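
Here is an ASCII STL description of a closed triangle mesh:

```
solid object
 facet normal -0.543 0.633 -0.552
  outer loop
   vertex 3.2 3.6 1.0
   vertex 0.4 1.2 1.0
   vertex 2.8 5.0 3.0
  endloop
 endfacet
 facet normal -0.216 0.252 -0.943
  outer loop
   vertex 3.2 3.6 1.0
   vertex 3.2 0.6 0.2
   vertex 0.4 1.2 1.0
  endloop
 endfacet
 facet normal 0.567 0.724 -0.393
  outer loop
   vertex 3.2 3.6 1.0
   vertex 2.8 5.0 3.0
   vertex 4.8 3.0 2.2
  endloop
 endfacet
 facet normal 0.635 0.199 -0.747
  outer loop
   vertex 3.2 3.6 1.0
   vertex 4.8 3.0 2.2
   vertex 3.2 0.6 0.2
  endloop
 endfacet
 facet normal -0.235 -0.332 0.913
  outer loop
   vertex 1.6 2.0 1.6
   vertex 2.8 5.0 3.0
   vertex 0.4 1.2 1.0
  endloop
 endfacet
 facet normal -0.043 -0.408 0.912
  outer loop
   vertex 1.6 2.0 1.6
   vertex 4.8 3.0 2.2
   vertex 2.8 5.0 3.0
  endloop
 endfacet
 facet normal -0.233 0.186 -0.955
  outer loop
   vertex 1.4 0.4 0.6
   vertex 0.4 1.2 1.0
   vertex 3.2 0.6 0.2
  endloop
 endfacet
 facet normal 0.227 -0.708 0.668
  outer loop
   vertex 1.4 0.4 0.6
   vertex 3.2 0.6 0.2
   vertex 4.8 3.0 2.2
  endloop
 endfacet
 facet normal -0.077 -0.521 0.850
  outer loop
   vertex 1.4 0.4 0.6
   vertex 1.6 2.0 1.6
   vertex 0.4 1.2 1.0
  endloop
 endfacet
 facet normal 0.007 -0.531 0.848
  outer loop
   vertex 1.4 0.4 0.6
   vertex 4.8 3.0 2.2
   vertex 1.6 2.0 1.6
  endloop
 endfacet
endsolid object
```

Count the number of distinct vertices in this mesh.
7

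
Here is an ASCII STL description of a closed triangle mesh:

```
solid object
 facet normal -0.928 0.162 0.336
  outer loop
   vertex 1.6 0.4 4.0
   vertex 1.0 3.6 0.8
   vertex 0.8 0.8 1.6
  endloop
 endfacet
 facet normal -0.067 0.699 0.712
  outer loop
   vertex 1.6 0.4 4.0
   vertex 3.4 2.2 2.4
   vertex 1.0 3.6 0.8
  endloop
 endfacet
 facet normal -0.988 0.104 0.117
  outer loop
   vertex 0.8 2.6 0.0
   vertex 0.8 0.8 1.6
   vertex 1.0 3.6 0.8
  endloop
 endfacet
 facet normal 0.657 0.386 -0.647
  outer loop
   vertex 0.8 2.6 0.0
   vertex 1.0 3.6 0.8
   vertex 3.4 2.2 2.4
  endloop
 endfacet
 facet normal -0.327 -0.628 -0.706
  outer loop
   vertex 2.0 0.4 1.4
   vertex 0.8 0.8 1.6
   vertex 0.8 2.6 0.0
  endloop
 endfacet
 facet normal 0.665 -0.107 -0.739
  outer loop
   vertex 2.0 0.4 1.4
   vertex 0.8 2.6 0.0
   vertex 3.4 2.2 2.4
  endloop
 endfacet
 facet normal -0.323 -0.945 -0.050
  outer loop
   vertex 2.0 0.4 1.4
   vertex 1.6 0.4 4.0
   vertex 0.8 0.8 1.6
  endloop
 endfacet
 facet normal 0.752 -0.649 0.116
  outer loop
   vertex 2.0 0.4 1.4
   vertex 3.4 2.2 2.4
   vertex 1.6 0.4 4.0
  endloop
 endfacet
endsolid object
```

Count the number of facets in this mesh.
8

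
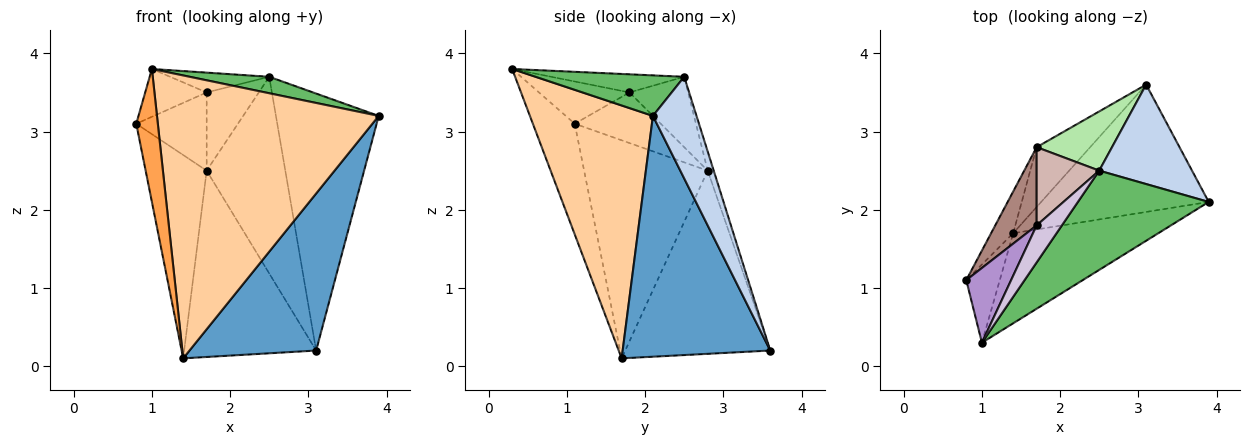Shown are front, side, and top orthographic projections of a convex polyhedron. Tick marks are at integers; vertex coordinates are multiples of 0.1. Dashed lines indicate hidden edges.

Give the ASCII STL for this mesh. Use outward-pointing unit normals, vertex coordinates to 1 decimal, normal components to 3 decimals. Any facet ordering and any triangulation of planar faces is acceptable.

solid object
 facet normal 0.671 -0.576 -0.467
  outer loop
   vertex 1.4 1.7 0.1
   vertex 3.1 3.6 0.2
   vertex 3.9 2.1 3.2
  endloop
 endfacet
 facet normal 0.368 0.867 0.336
  outer loop
   vertex 2.5 2.5 3.7
   vertex 3.9 2.1 3.2
   vertex 3.1 3.6 0.2
  endloop
 endfacet
 facet normal -0.858 -0.442 -0.260
  outer loop
   vertex 1.0 0.3 3.8
   vertex 0.8 1.1 3.1
   vertex 1.4 1.7 0.1
  endloop
 endfacet
 facet normal 0.467 -0.842 -0.268
  outer loop
   vertex 1.0 0.3 3.8
   vertex 1.4 1.7 0.1
   vertex 3.9 2.1 3.2
  endloop
 endfacet
 facet normal 0.292 -0.156 0.943
  outer loop
   vertex 1.0 0.3 3.8
   vertex 3.9 2.1 3.2
   vertex 2.5 2.5 3.7
  endloop
 endfacet
 facet normal -0.073 0.955 0.288
  outer loop
   vertex 1.7 2.8 2.5
   vertex 2.5 2.5 3.7
   vertex 3.1 3.6 0.2
  endloop
 endfacet
 facet normal -0.893 0.441 -0.090
  outer loop
   vertex 1.7 2.8 2.5
   vertex 1.4 1.7 0.1
   vertex 0.8 1.1 3.1
  endloop
 endfacet
 facet normal -0.723 0.658 -0.211
  outer loop
   vertex 1.7 2.8 2.5
   vertex 3.1 3.6 0.2
   vertex 1.4 1.7 0.1
  endloop
 endfacet
 facet normal -0.622 0.422 0.660
  outer loop
   vertex 1.7 1.8 3.5
   vertex 0.8 1.1 3.1
   vertex 1.0 0.3 3.8
  endloop
 endfacet
 facet normal -0.535 0.399 0.745
  outer loop
   vertex 1.7 1.8 3.5
   vertex 1.0 0.3 3.8
   vertex 2.5 2.5 3.7
  endloop
 endfacet
 facet normal -0.654 0.535 0.535
  outer loop
   vertex 1.7 1.8 3.5
   vertex 1.7 2.8 2.5
   vertex 0.8 1.1 3.1
  endloop
 endfacet
 facet normal -0.623 0.553 0.553
  outer loop
   vertex 1.7 1.8 3.5
   vertex 2.5 2.5 3.7
   vertex 1.7 2.8 2.5
  endloop
 endfacet
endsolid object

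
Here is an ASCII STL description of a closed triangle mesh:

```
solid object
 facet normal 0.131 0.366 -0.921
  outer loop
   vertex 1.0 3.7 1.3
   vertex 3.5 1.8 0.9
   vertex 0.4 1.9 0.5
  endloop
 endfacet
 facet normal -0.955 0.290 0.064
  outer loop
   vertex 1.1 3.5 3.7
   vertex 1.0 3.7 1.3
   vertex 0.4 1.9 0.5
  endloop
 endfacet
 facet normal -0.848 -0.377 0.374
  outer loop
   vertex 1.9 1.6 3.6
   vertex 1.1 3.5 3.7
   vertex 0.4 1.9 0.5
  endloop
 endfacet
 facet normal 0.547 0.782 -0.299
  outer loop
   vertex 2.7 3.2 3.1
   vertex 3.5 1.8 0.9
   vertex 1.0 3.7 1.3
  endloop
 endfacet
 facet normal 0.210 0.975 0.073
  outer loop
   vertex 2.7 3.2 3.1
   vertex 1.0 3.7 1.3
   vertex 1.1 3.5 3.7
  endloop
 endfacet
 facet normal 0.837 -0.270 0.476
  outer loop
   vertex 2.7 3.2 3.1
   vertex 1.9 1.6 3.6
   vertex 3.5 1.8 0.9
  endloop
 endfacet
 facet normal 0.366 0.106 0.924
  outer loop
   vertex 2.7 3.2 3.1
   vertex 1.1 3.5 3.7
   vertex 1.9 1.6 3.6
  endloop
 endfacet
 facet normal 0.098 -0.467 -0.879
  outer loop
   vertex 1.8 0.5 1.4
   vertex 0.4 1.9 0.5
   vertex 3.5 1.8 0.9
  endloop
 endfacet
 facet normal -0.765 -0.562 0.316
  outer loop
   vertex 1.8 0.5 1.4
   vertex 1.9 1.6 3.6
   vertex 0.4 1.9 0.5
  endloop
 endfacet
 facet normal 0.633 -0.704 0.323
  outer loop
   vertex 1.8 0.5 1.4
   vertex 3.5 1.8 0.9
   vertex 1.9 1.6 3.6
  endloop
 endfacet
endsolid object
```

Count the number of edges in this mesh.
15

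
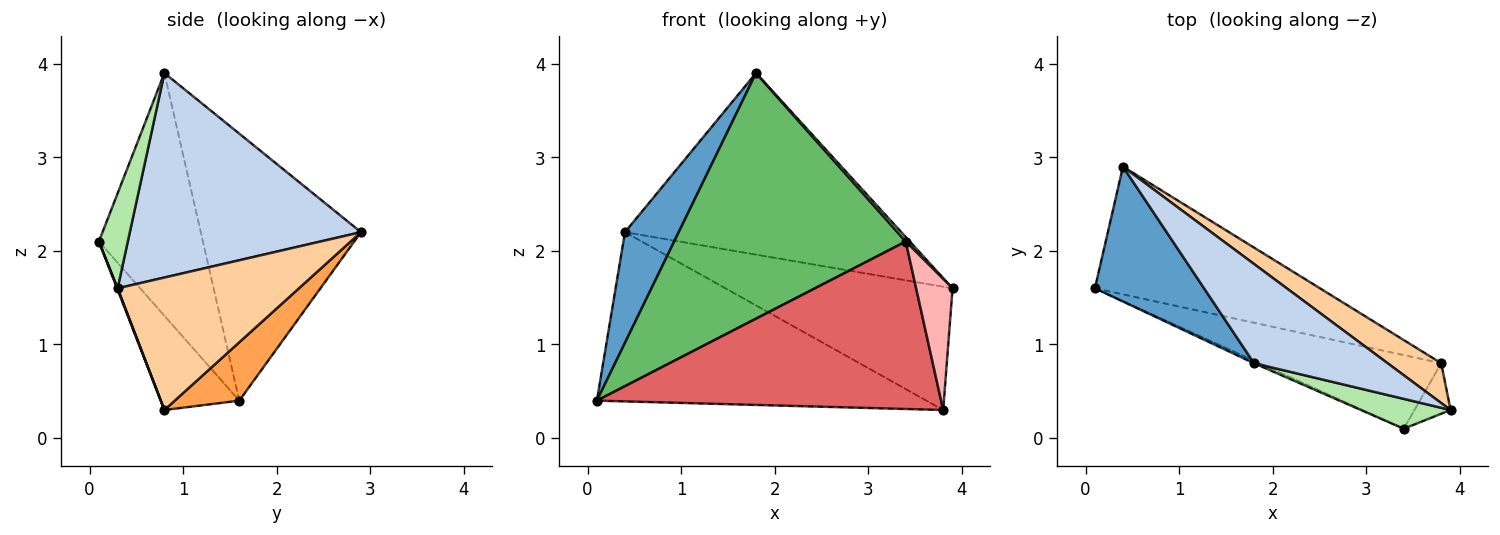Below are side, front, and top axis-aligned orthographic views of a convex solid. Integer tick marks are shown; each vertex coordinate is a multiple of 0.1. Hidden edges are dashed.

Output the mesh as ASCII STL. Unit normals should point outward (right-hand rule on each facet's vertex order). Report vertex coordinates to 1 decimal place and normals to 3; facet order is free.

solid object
 facet normal -0.884 -0.297 0.362
  outer loop
   vertex 1.8 0.8 3.9
   vertex 0.4 2.9 2.2
   vertex 0.1 1.6 0.4
  endloop
 endfacet
 facet normal 0.592 0.707 0.387
  outer loop
   vertex 1.8 0.8 3.9
   vertex 3.9 0.3 1.6
   vertex 0.4 2.9 2.2
  endloop
 endfacet
 facet normal 0.154 0.789 -0.595
  outer loop
   vertex 3.8 0.8 0.3
   vertex 0.1 1.6 0.4
   vertex 0.4 2.9 2.2
  endloop
 endfacet
 facet normal 0.605 0.758 0.245
  outer loop
   vertex 3.8 0.8 0.3
   vertex 0.4 2.9 2.2
   vertex 3.9 0.3 1.6
  endloop
 endfacet
 facet normal -0.410 -0.912 -0.009
  outer loop
   vertex 3.4 0.1 2.1
   vertex 1.8 0.8 3.9
   vertex 0.1 1.6 0.4
  endloop
 endfacet
 facet normal 0.724 -0.102 0.683
  outer loop
   vertex 3.4 0.1 2.1
   vertex 3.9 0.3 1.6
   vertex 1.8 0.8 3.9
  endloop
 endfacet
 facet normal -0.204 -0.896 -0.394
  outer loop
   vertex 3.4 0.1 2.1
   vertex 0.1 1.6 0.4
   vertex 3.8 0.8 0.3
  endloop
 endfacet
 facet normal 0.013 -0.933 -0.360
  outer loop
   vertex 3.4 0.1 2.1
   vertex 3.8 0.8 0.3
   vertex 3.9 0.3 1.6
  endloop
 endfacet
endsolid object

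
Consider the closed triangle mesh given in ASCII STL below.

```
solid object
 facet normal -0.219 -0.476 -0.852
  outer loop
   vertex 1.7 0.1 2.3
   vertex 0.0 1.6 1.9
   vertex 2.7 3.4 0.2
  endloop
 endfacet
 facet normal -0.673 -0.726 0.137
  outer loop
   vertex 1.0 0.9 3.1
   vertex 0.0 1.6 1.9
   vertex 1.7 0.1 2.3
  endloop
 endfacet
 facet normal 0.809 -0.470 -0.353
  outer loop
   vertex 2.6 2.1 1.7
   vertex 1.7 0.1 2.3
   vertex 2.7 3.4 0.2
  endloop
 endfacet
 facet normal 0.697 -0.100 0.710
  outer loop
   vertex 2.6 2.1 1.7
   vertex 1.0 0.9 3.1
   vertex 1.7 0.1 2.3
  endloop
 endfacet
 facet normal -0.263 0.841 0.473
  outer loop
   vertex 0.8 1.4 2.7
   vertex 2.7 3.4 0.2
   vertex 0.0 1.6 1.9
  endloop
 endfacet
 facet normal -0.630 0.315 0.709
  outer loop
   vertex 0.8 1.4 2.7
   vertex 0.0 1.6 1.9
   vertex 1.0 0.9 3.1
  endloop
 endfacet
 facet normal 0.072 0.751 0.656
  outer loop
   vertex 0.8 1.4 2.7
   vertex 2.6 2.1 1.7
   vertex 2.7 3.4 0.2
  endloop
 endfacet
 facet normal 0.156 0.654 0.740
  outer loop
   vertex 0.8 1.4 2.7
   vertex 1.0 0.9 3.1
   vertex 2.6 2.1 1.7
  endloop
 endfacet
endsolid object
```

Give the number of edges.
12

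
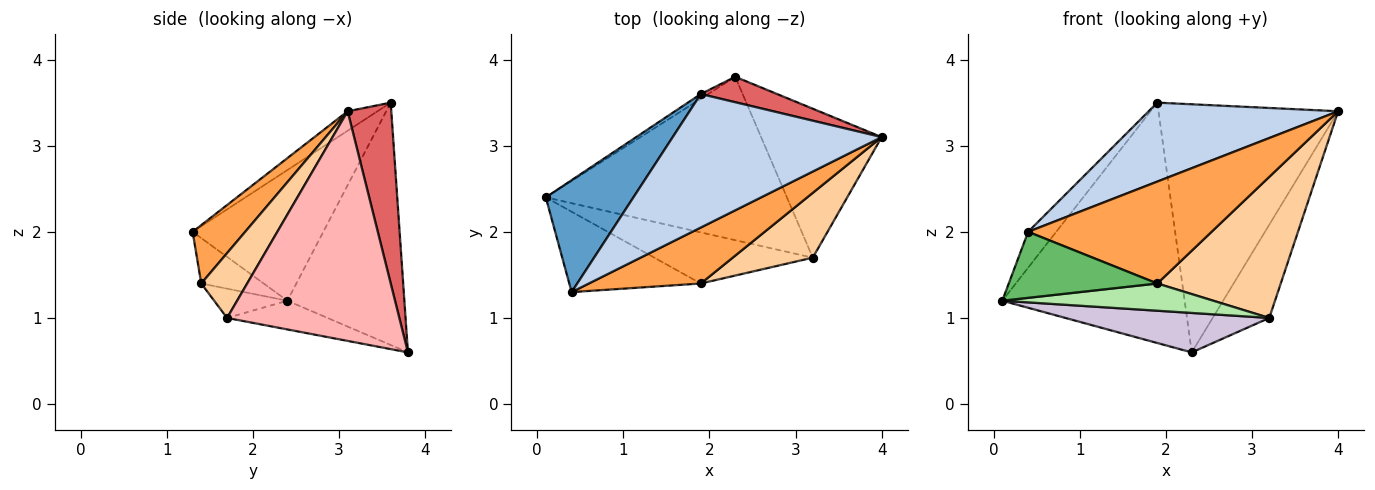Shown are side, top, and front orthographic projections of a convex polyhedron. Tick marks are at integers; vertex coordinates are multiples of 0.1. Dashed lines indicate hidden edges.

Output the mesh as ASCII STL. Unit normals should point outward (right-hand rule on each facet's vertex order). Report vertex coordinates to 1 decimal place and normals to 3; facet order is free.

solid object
 facet normal -0.818 0.176 0.548
  outer loop
   vertex 1.9 3.6 3.5
   vertex 0.1 2.4 1.2
   vertex 0.4 1.3 2.0
  endloop
 endfacet
 facet normal -0.080 -0.507 0.858
  outer loop
   vertex 1.9 3.6 3.5
   vertex 0.4 1.3 2.0
   vertex 4.0 3.1 3.4
  endloop
 endfacet
 facet normal 0.243 -0.850 0.467
  outer loop
   vertex 1.9 1.4 1.4
   vertex 4.0 3.1 3.4
   vertex 0.4 1.3 2.0
  endloop
 endfacet
 facet normal 0.320 -0.861 0.395
  outer loop
   vertex 1.9 1.4 1.4
   vertex 3.2 1.7 1.0
   vertex 4.0 3.1 3.4
  endloop
 endfacet
 facet normal -0.258 -0.613 -0.747
  outer loop
   vertex 1.9 1.4 1.4
   vertex 0.4 1.3 2.0
   vertex 0.1 2.4 1.2
  endloop
 endfacet
 facet normal -0.161 -0.464 -0.871
  outer loop
   vertex 1.9 1.4 1.4
   vertex 0.1 2.4 1.2
   vertex 3.2 1.7 1.0
  endloop
 endfacet
 facet normal 0.235 0.967 0.099
  outer loop
   vertex 2.3 3.8 0.6
   vertex 1.9 3.6 3.5
   vertex 4.0 3.1 3.4
  endloop
 endfacet
 facet normal 0.850 0.279 -0.446
  outer loop
   vertex 2.3 3.8 0.6
   vertex 4.0 3.1 3.4
   vertex 3.2 1.7 1.0
  endloop
 endfacet
 facet normal -0.540 0.842 -0.016
  outer loop
   vertex 2.3 3.8 0.6
   vertex 0.1 2.4 1.2
   vertex 1.9 3.6 3.5
  endloop
 endfacet
 facet normal -0.115 -0.233 -0.966
  outer loop
   vertex 2.3 3.8 0.6
   vertex 3.2 1.7 1.0
   vertex 0.1 2.4 1.2
  endloop
 endfacet
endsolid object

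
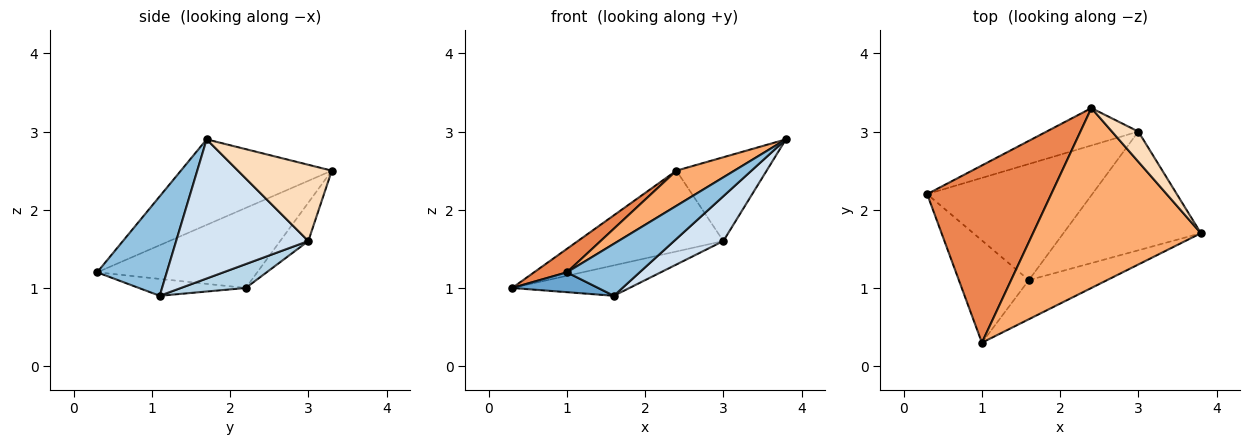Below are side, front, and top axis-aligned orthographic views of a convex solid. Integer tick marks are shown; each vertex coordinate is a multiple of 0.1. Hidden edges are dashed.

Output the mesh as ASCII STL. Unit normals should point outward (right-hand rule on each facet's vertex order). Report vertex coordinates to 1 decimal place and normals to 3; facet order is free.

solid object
 facet normal -0.230 -0.185 -0.955
  outer loop
   vertex 1.6 1.1 0.9
   vertex 1.0 0.3 1.2
   vertex 0.3 2.2 1.0
  endloop
 endfacet
 facet normal 0.607 -0.635 -0.478
  outer loop
   vertex 1.6 1.1 0.9
   vertex 3.8 1.7 2.9
   vertex 1.0 0.3 1.2
  endloop
 endfacet
 facet normal 0.139 0.251 -0.958
  outer loop
   vertex 3.0 3.0 1.6
   vertex 1.6 1.1 0.9
   vertex 0.3 2.2 1.0
  endloop
 endfacet
 facet normal 0.688 -0.256 -0.679
  outer loop
   vertex 3.0 3.0 1.6
   vertex 3.8 1.7 2.9
   vertex 1.6 1.1 0.9
  endloop
 endfacet
 facet normal -0.539 -0.111 0.835
  outer loop
   vertex 2.4 3.3 2.5
   vertex 0.3 2.2 1.0
   vertex 1.0 0.3 1.2
  endloop
 endfacet
 facet normal -0.447 -0.172 0.878
  outer loop
   vertex 2.4 3.3 2.5
   vertex 1.0 0.3 1.2
   vertex 3.8 1.7 2.9
  endloop
 endfacet
 facet normal -0.173 0.894 -0.413
  outer loop
   vertex 2.4 3.3 2.5
   vertex 3.0 3.0 1.6
   vertex 0.3 2.2 1.0
  endloop
 endfacet
 facet normal 0.699 0.672 0.242
  outer loop
   vertex 2.4 3.3 2.5
   vertex 3.8 1.7 2.9
   vertex 3.0 3.0 1.6
  endloop
 endfacet
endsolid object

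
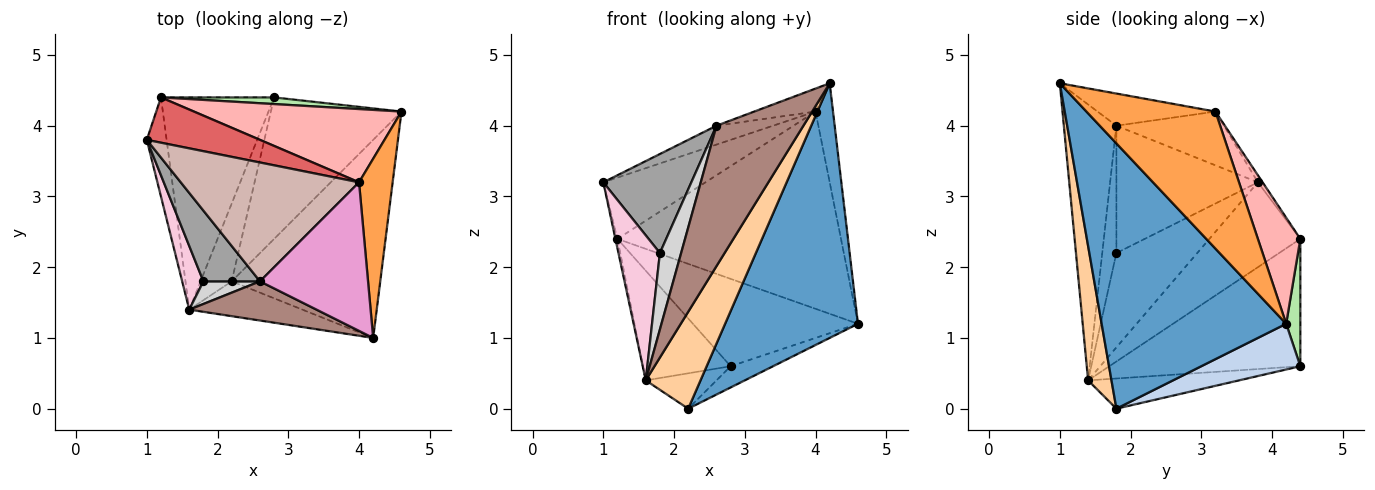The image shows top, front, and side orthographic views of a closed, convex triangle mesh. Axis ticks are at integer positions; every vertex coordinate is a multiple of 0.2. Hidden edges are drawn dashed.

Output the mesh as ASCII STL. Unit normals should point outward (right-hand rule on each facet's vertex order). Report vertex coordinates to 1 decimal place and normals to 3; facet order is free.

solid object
 facet normal 0.739 -0.532 -0.414
  outer loop
   vertex 2.2 1.8 0.0
   vertex 4.6 4.2 1.2
   vertex 4.2 1.0 4.6
  endloop
 endfacet
 facet normal 0.327 0.140 -0.935
  outer loop
   vertex 2.8 4.4 0.6
   vertex 4.6 4.2 1.2
   vertex 2.2 1.8 0.0
  endloop
 endfacet
 facet normal 0.963 0.130 0.236
  outer loop
   vertex 4.0 3.2 4.2
   vertex 4.2 1.0 4.6
   vertex 4.6 4.2 1.2
  endloop
 endfacet
 facet normal 0.373 -0.873 -0.314
  outer loop
   vertex 1.6 1.4 0.4
   vertex 2.2 1.8 0.0
   vertex 4.2 1.0 4.6
  endloop
 endfacet
 facet normal -0.662 0.310 -0.682
  outer loop
   vertex 1.6 1.4 0.4
   vertex 2.8 4.4 0.6
   vertex 2.2 1.8 0.0
  endloop
 endfacet
 facet normal 0.085 0.993 0.076
  outer loop
   vertex 1.2 4.4 2.4
   vertex 4.6 4.2 1.2
   vertex 2.8 4.4 0.6
  endloop
 endfacet
 facet normal -0.037 0.804 0.594
  outer loop
   vertex 1.2 4.4 2.4
   vertex 1.0 3.8 3.2
   vertex 4.0 3.2 4.2
  endloop
 endfacet
 facet normal 0.175 0.923 0.343
  outer loop
   vertex 1.2 4.4 2.4
   vertex 4.0 3.2 4.2
   vertex 4.6 4.2 1.2
  endloop
 endfacet
 facet normal -0.974 0.022 -0.227
  outer loop
   vertex 1.2 4.4 2.4
   vertex 1.6 1.4 0.4
   vertex 1.0 3.8 3.2
  endloop
 endfacet
 facet normal -0.707 0.325 -0.628
  outer loop
   vertex 1.2 4.4 2.4
   vertex 2.8 4.4 0.6
   vertex 1.6 1.4 0.4
  endloop
 endfacet
 facet normal -0.503 -0.832 0.232
  outer loop
   vertex 2.6 1.8 4.0
   vertex 1.6 1.4 0.4
   vertex 4.2 1.0 4.6
  endloop
 endfacet
 facet normal -0.285 0.150 0.947
  outer loop
   vertex 2.6 1.8 4.0
   vertex 4.0 3.2 4.2
   vertex 1.0 3.8 3.2
  endloop
 endfacet
 facet normal -0.282 0.147 0.948
  outer loop
   vertex 2.6 1.8 4.0
   vertex 4.2 1.0 4.6
   vertex 4.0 3.2 4.2
  endloop
 endfacet
 facet normal -0.873 -0.447 0.196
  outer loop
   vertex 1.8 1.8 2.2
   vertex 1.0 3.8 3.2
   vertex 1.6 1.4 0.4
  endloop
 endfacet
 facet normal -0.794 -0.494 0.353
  outer loop
   vertex 1.8 1.8 2.2
   vertex 2.6 1.8 4.0
   vertex 1.0 3.8 3.2
  endloop
 endfacet
 facet normal -0.539 -0.808 0.239
  outer loop
   vertex 1.8 1.8 2.2
   vertex 1.6 1.4 0.4
   vertex 2.6 1.8 4.0
  endloop
 endfacet
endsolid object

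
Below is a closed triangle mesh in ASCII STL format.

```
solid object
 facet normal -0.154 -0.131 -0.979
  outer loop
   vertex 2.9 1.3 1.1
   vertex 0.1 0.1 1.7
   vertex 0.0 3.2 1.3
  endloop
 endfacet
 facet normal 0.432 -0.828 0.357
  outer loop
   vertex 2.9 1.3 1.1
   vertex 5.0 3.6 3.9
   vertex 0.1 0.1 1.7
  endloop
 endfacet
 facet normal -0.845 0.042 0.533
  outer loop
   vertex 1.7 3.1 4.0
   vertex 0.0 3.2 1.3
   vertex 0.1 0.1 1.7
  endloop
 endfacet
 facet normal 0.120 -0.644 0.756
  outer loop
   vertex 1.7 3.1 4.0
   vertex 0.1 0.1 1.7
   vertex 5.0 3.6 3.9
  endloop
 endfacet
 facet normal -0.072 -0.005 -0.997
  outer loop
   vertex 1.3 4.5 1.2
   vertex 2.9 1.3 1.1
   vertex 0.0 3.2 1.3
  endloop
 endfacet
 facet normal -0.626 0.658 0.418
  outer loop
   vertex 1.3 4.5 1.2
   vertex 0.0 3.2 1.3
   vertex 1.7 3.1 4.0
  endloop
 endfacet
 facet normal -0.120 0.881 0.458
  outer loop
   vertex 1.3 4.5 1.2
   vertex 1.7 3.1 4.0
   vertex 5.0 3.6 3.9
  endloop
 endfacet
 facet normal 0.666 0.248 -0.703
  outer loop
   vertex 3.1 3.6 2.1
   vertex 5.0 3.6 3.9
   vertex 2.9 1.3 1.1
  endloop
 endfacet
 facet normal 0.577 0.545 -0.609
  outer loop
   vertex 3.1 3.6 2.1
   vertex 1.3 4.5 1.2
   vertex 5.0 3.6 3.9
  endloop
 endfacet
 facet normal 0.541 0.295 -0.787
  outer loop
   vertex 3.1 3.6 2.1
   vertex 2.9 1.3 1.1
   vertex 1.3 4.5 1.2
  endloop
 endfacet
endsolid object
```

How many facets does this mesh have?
10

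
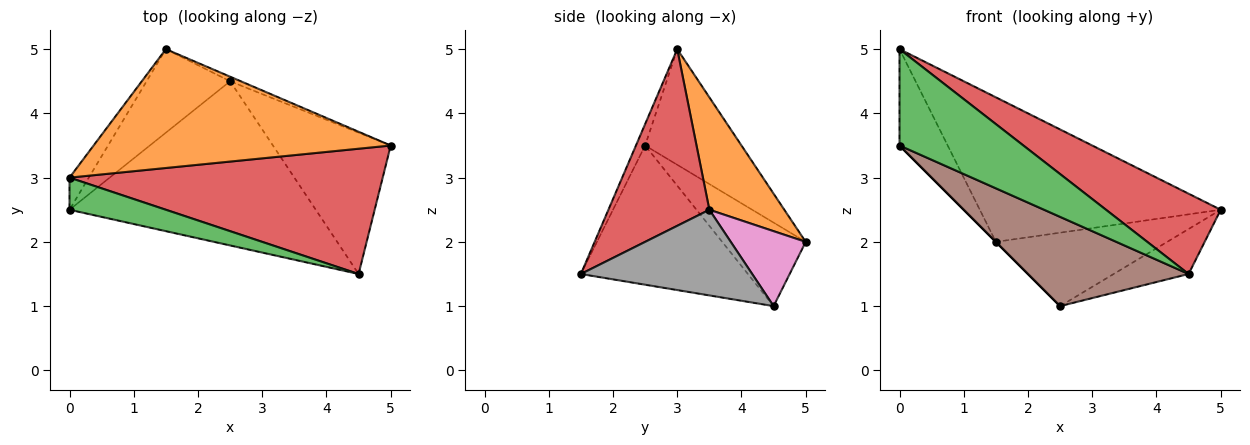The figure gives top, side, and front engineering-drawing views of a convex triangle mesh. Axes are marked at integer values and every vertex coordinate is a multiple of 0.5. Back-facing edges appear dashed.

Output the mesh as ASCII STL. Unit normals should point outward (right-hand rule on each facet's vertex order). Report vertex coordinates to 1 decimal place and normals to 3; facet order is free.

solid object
 facet normal -0.885 0.442 -0.147
  outer loop
   vertex 0.0 3.0 5.0
   vertex 1.5 5.0 2.0
   vertex 0.0 2.5 3.5
  endloop
 endfacet
 facet normal 0.234 0.751 0.618
  outer loop
   vertex 0.0 3.0 5.0
   vertex 5.0 3.5 2.5
   vertex 1.5 5.0 2.0
  endloop
 endfacet
 facet normal -0.070 -0.946 0.315
  outer loop
   vertex 0.0 3.0 5.0
   vertex 0.0 2.5 3.5
   vertex 4.5 1.5 1.5
  endloop
 endfacet
 facet normal 0.429 -0.487 0.760
  outer loop
   vertex 0.0 3.0 5.0
   vertex 4.5 1.5 1.5
   vertex 5.0 3.5 2.5
  endloop
 endfacet
 facet normal -0.707 0.000 -0.707
  outer loop
   vertex 2.5 4.5 1.0
   vertex 0.0 2.5 3.5
   vertex 1.5 5.0 2.0
  endloop
 endfacet
 facet normal -0.445 -0.428 -0.787
  outer loop
   vertex 2.5 4.5 1.0
   vertex 4.5 1.5 1.5
   vertex 0.0 2.5 3.5
  endloop
 endfacet
 facet normal 0.400 0.915 -0.057
  outer loop
   vertex 2.5 4.5 1.0
   vertex 1.5 5.0 2.0
   vertex 5.0 3.5 2.5
  endloop
 endfacet
 facet normal 0.570 0.249 -0.783
  outer loop
   vertex 2.5 4.5 1.0
   vertex 5.0 3.5 2.5
   vertex 4.5 1.5 1.5
  endloop
 endfacet
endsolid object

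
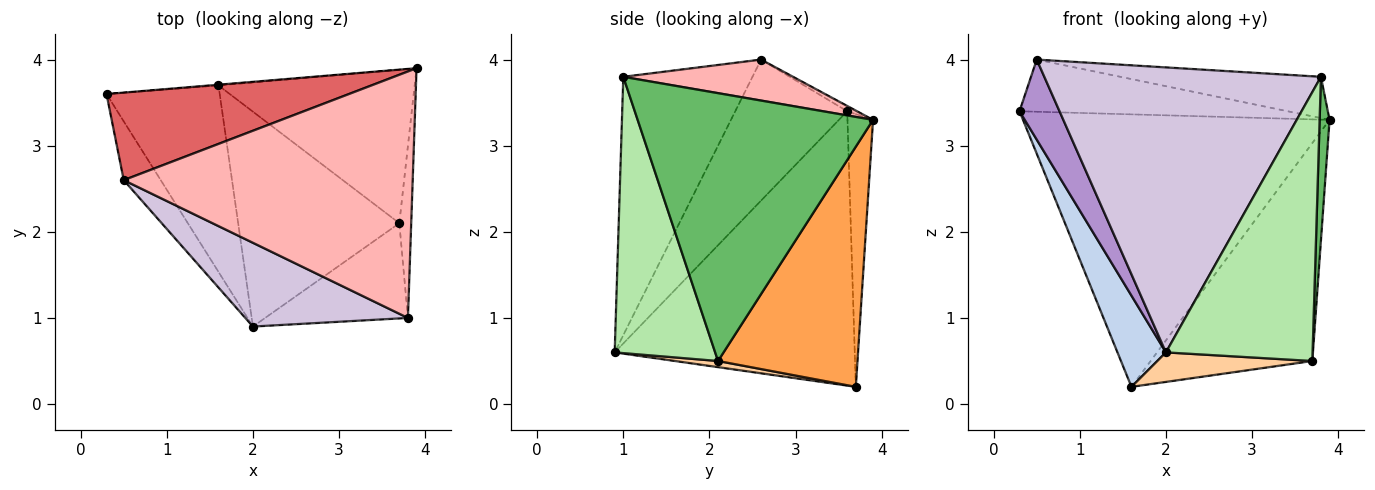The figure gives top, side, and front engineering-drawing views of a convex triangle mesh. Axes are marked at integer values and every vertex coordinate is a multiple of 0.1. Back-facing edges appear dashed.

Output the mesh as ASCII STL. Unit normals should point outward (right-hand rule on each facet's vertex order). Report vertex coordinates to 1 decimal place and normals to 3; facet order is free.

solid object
 facet normal -0.083 0.997 -0.003
  outer loop
   vertex 1.6 3.7 0.2
   vertex 0.3 3.6 3.4
   vertex 3.9 3.9 3.3
  endloop
 endfacet
 facet normal -0.909 -0.183 -0.375
  outer loop
   vertex 1.6 3.7 0.2
   vertex 2.0 0.9 0.6
   vertex 0.3 3.6 3.4
  endloop
 endfacet
 facet normal 0.576 0.668 -0.471
  outer loop
   vertex 3.7 2.1 0.5
   vertex 1.6 3.7 0.2
   vertex 3.9 3.9 3.3
  endloop
 endfacet
 facet normal 0.038 -0.136 -0.990
  outer loop
   vertex 3.7 2.1 0.5
   vertex 2.0 0.9 0.6
   vertex 1.6 3.7 0.2
  endloop
 endfacet
 facet normal 0.998 -0.042 -0.044
  outer loop
   vertex 3.7 2.1 0.5
   vertex 3.9 3.9 3.3
   vertex 3.8 1.0 3.8
  endloop
 endfacet
 facet normal 0.542 -0.792 -0.280
  outer loop
   vertex 3.7 2.1 0.5
   vertex 3.8 1.0 3.8
   vertex 2.0 0.9 0.6
  endloop
 endfacet
 facet normal -0.019 0.512 0.859
  outer loop
   vertex 0.5 2.6 4.0
   vertex 3.9 3.9 3.3
   vertex 0.3 3.6 3.4
  endloop
 endfacet
 facet normal 0.139 0.164 0.977
  outer loop
   vertex 0.5 2.6 4.0
   vertex 3.8 1.0 3.8
   vertex 3.9 3.9 3.3
  endloop
 endfacet
 facet normal -0.914 -0.327 -0.240
  outer loop
   vertex 0.5 2.6 4.0
   vertex 0.3 3.6 3.4
   vertex 2.0 0.9 0.6
  endloop
 endfacet
 facet normal -0.409 -0.876 0.257
  outer loop
   vertex 0.5 2.6 4.0
   vertex 2.0 0.9 0.6
   vertex 3.8 1.0 3.8
  endloop
 endfacet
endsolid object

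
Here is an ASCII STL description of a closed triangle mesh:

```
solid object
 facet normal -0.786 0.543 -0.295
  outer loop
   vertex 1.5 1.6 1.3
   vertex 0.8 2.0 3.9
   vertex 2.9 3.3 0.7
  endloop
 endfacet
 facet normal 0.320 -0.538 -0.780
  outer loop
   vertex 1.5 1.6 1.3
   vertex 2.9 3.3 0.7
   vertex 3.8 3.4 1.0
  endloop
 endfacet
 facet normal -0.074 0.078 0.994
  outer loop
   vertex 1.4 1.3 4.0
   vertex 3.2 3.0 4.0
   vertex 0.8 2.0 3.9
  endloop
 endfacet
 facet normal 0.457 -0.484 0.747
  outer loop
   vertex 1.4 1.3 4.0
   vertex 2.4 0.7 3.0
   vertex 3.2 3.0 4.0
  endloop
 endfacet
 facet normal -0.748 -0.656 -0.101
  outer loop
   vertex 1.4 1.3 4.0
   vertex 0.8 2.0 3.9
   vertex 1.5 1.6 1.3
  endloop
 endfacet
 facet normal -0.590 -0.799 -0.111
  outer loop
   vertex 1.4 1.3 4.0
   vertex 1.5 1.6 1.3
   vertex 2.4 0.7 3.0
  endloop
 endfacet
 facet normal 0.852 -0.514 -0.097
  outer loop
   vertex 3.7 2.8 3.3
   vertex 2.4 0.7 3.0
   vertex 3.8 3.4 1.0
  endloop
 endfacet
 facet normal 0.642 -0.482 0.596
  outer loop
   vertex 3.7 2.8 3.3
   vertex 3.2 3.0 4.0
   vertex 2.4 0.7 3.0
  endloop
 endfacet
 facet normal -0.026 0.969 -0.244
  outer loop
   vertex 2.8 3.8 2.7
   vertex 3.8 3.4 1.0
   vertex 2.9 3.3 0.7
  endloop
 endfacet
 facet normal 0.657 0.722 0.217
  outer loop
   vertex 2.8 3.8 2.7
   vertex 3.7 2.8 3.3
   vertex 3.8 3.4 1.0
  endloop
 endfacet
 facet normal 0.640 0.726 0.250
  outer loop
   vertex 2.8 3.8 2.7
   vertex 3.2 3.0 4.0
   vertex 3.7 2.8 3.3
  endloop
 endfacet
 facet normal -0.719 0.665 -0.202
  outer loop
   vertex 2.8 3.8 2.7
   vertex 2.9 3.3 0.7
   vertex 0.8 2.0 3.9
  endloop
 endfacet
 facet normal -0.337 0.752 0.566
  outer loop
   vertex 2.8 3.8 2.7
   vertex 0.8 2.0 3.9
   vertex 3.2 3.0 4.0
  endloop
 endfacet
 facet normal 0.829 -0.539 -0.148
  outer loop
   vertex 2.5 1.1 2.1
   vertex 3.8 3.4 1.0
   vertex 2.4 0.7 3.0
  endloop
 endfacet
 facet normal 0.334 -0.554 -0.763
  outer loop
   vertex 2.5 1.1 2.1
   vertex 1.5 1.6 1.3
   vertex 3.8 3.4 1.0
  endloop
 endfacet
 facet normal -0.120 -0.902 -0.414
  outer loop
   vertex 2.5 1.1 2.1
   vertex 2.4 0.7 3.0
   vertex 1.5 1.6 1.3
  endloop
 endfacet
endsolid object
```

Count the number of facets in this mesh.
16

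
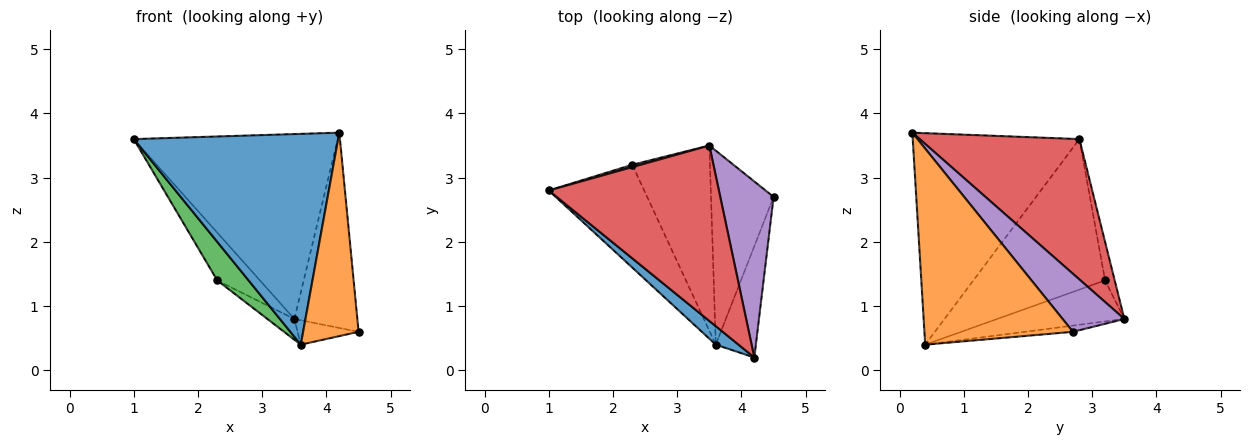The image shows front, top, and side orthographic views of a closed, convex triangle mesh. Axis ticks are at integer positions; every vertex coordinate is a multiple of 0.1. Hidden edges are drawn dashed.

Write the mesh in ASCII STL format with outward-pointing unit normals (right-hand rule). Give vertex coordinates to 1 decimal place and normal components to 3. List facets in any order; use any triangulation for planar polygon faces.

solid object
 facet normal -0.630 -0.773 0.068
  outer loop
   vertex 3.6 0.4 0.4
   vertex 4.2 0.2 3.7
   vertex 1.0 2.8 3.6
  endloop
 endfacet
 facet normal 0.920 -0.344 -0.188
  outer loop
   vertex 3.6 0.4 0.4
   vertex 4.5 2.7 0.6
   vertex 4.2 0.2 3.7
  endloop
 endfacet
 facet normal -0.828 -0.197 -0.525
  outer loop
   vertex 2.3 3.2 1.4
   vertex 3.6 0.4 0.4
   vertex 1.0 2.8 3.6
  endloop
 endfacet
 facet normal 0.494 0.631 0.599
  outer loop
   vertex 3.5 3.5 0.8
   vertex 1.0 2.8 3.6
   vertex 4.2 0.2 3.7
  endloop
 endfacet
 facet normal 0.589 0.600 0.541
  outer loop
   vertex 3.5 3.5 0.8
   vertex 4.2 0.2 3.7
   vertex 4.5 2.7 0.6
  endloop
 endfacet
 facet normal -0.220 0.974 0.047
  outer loop
   vertex 3.5 3.5 0.8
   vertex 2.3 3.2 1.4
   vertex 1.0 2.8 3.6
  endloop
 endfacet
 facet normal -0.098 0.124 -0.987
  outer loop
   vertex 3.5 3.5 0.8
   vertex 4.5 2.7 0.6
   vertex 3.6 0.4 0.4
  endloop
 endfacet
 facet normal -0.465 0.099 -0.880
  outer loop
   vertex 3.5 3.5 0.8
   vertex 3.6 0.4 0.4
   vertex 2.3 3.2 1.4
  endloop
 endfacet
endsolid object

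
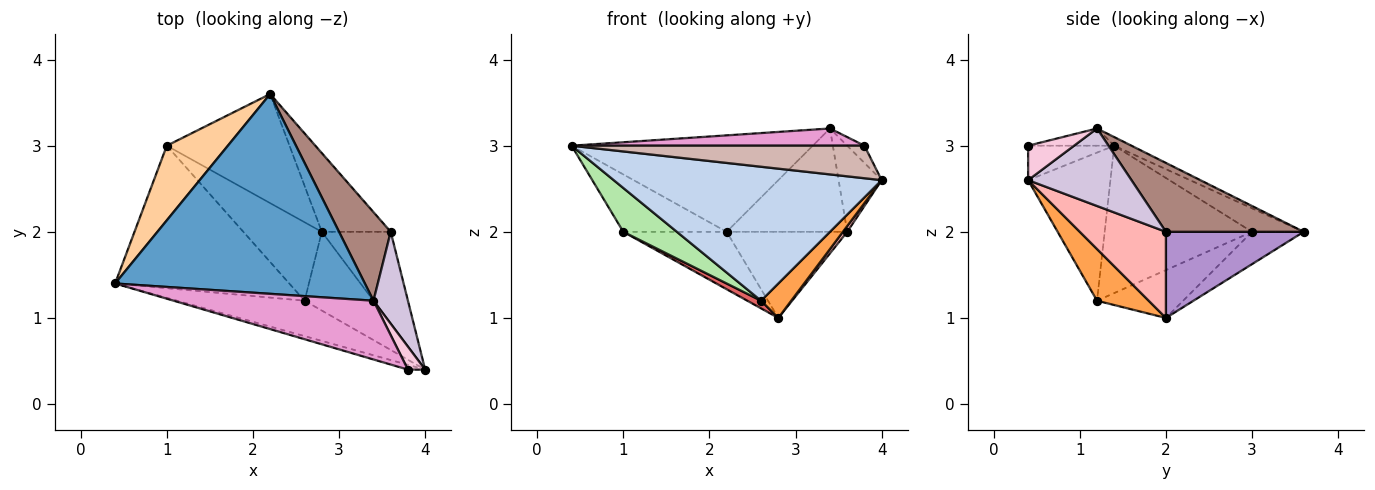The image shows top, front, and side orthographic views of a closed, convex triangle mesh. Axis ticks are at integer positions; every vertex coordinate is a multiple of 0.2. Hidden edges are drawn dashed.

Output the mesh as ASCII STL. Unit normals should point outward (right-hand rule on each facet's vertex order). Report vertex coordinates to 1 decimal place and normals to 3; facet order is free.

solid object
 facet normal -0.031 0.435 0.900
  outer loop
   vertex 3.4 1.2 3.2
   vertex 2.2 3.6 2.0
   vertex 0.4 1.4 3.0
  endloop
 endfacet
 facet normal -0.285 -0.927 -0.245
  outer loop
   vertex 2.6 1.2 1.2
   vertex 4.0 0.4 2.6
   vertex 0.4 1.4 3.0
  endloop
 endfacet
 facet normal 0.566 -0.330 -0.755
  outer loop
   vertex 2.6 1.2 1.2
   vertex 2.8 2.0 1.0
   vertex 4.0 0.4 2.6
  endloop
 endfacet
 facet normal -0.292 0.583 0.758
  outer loop
   vertex 1.0 3.0 2.0
   vertex 0.4 1.4 3.0
   vertex 2.2 3.6 2.0
  endloop
 endfacet
 facet normal -0.227 0.454 -0.862
  outer loop
   vertex 1.0 3.0 2.0
   vertex 2.2 3.6 2.0
   vertex 2.8 2.0 1.0
  endloop
 endfacet
 facet normal -0.629 -0.229 -0.743
  outer loop
   vertex 1.0 3.0 2.0
   vertex 2.6 1.2 1.2
   vertex 0.4 1.4 3.0
  endloop
 endfacet
 facet normal -0.519 -0.083 -0.851
  outer loop
   vertex 1.0 3.0 2.0
   vertex 2.8 2.0 1.0
   vertex 2.6 1.2 1.2
  endloop
 endfacet
 facet normal 0.780 -0.039 -0.624
  outer loop
   vertex 3.6 2.0 2.0
   vertex 4.0 0.4 2.6
   vertex 2.8 2.0 1.0
  endloop
 endfacet
 facet normal 0.645 0.564 -0.516
  outer loop
   vertex 3.6 2.0 2.0
   vertex 2.8 2.0 1.0
   vertex 2.2 3.6 2.0
  endloop
 endfacet
 facet normal 0.854 0.356 0.380
  outer loop
   vertex 3.6 2.0 2.0
   vertex 3.4 1.2 3.2
   vertex 4.0 0.4 2.6
  endloop
 endfacet
 facet normal 0.655 0.573 0.492
  outer loop
   vertex 3.6 2.0 2.0
   vertex 2.2 3.6 2.0
   vertex 3.4 1.2 3.2
  endloop
 endfacet
 facet normal -0.279 -0.950 -0.140
  outer loop
   vertex 3.8 0.4 3.0
   vertex 0.4 1.4 3.0
   vertex 4.0 0.4 2.6
  endloop
 endfacet
 facet normal -0.082 -0.280 0.956
  outer loop
   vertex 3.8 0.4 3.0
   vertex 3.4 1.2 3.2
   vertex 0.4 1.4 3.0
  endloop
 endfacet
 facet normal 0.848 0.318 0.424
  outer loop
   vertex 3.8 0.4 3.0
   vertex 4.0 0.4 2.6
   vertex 3.4 1.2 3.2
  endloop
 endfacet
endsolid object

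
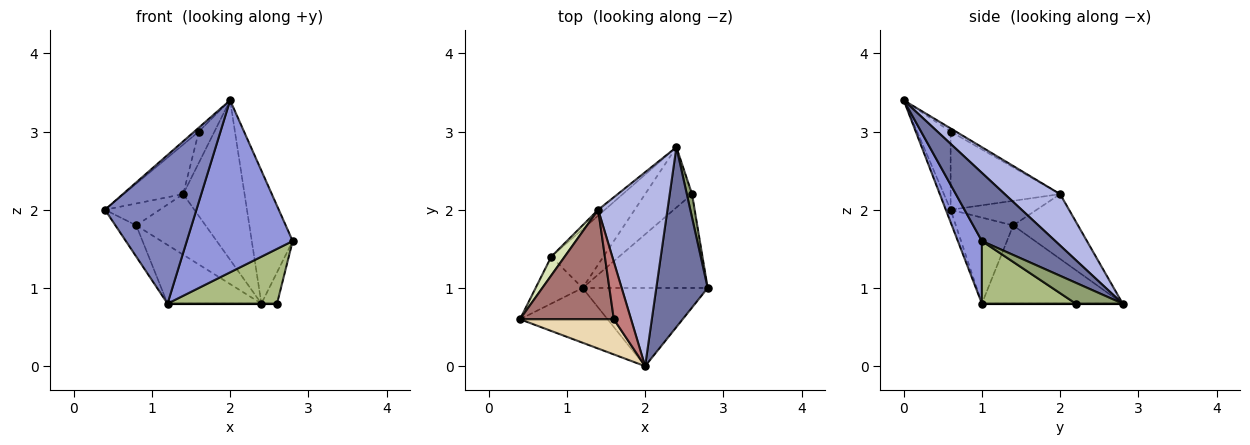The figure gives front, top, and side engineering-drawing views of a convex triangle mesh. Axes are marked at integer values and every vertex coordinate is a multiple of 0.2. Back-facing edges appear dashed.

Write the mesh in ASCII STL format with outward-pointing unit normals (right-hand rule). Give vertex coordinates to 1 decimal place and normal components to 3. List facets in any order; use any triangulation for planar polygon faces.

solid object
 facet normal 0.729 0.407 0.550
  outer loop
   vertex 2.0 0.0 3.4
   vertex 2.8 1.0 1.6
   vertex 2.4 2.8 0.8
  endloop
 endfacet
 facet normal -0.049 -0.937 -0.345
  outer loop
   vertex 1.2 1.0 0.8
   vertex 2.0 0.0 3.4
   vertex 0.4 0.6 2.0
  endloop
 endfacet
 facet normal 0.203 -0.891 -0.405
  outer loop
   vertex 1.2 1.0 0.8
   vertex 2.8 1.0 1.6
   vertex 2.0 0.0 3.4
  endloop
 endfacet
 facet normal 0.497 0.551 0.670
  outer loop
   vertex 1.4 2.0 2.2
   vertex 2.0 0.0 3.4
   vertex 2.4 2.8 0.8
  endloop
 endfacet
 facet normal 0.923 0.308 0.231
  outer loop
   vertex 2.6 2.2 0.8
   vertex 2.4 2.8 0.8
   vertex 2.8 1.0 1.6
  endloop
 endfacet
 facet normal 0.396 -0.463 -0.793
  outer loop
   vertex 2.6 2.2 0.8
   vertex 2.8 1.0 1.6
   vertex 1.2 1.0 0.8
  endloop
 endfacet
 facet normal 0.000 0.000 -1.000
  outer loop
   vertex 2.6 2.2 0.8
   vertex 1.2 1.0 0.8
   vertex 2.4 2.8 0.8
  endloop
 endfacet
 facet normal -0.766 0.488 0.418
  outer loop
   vertex 0.8 1.4 1.8
   vertex 0.4 0.6 2.0
   vertex 1.4 2.0 2.2
  endloop
 endfacet
 facet normal -0.681 0.728 -0.070
  outer loop
   vertex 0.8 1.4 1.8
   vertex 1.4 2.0 2.2
   vertex 2.4 2.8 0.8
  endloop
 endfacet
 facet normal -0.836 0.304 -0.456
  outer loop
   vertex 0.8 1.4 1.8
   vertex 1.2 1.0 0.8
   vertex 0.4 0.6 2.0
  endloop
 endfacet
 facet normal -0.728 0.485 -0.485
  outer loop
   vertex 0.8 1.4 1.8
   vertex 2.4 2.8 0.8
   vertex 1.2 1.0 0.8
  endloop
 endfacet
 facet normal -0.638 0.085 0.765
  outer loop
   vertex 1.6 0.6 3.0
   vertex 0.4 0.6 2.0
   vertex 2.0 0.0 3.4
  endloop
 endfacet
 facet normal -0.605 0.328 0.726
  outer loop
   vertex 1.6 0.6 3.0
   vertex 1.4 2.0 2.2
   vertex 0.4 0.6 2.0
  endloop
 endfacet
 facet normal -0.158 0.473 0.867
  outer loop
   vertex 1.6 0.6 3.0
   vertex 2.0 0.0 3.4
   vertex 1.4 2.0 2.2
  endloop
 endfacet
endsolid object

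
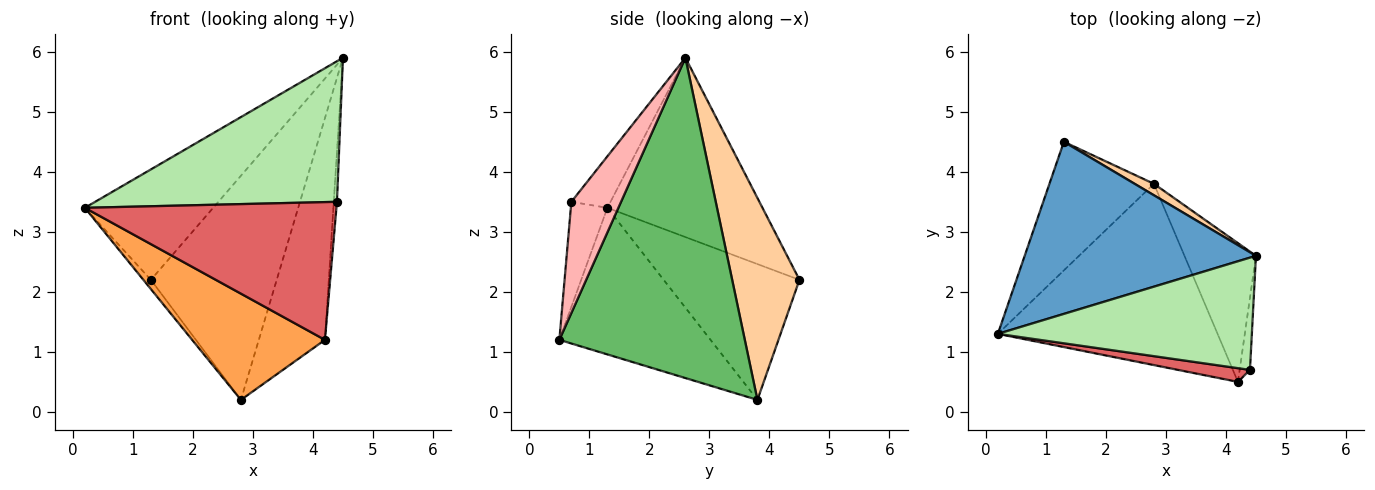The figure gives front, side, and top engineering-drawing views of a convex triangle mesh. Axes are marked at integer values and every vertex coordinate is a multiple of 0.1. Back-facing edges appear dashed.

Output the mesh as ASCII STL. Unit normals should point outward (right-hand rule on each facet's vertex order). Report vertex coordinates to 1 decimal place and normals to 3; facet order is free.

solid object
 facet normal -0.547 0.452 0.705
  outer loop
   vertex 1.3 4.5 2.2
   vertex 0.2 1.3 3.4
   vertex 4.5 2.6 5.9
  endloop
 endfacet
 facet normal -0.792 0.044 -0.609
  outer loop
   vertex 2.8 3.8 0.2
   vertex 0.2 1.3 3.4
   vertex 1.3 4.5 2.2
  endloop
 endfacet
 facet normal -0.499 -0.438 -0.748
  outer loop
   vertex 2.8 3.8 0.2
   vertex 4.2 0.5 1.2
   vertex 0.2 1.3 3.4
  endloop
 endfacet
 facet normal 0.471 0.881 0.045
  outer loop
   vertex 2.8 3.8 0.2
   vertex 1.3 4.5 2.2
   vertex 4.5 2.6 5.9
  endloop
 endfacet
 facet normal 0.922 0.329 -0.206
  outer loop
   vertex 2.8 3.8 0.2
   vertex 4.5 2.6 5.9
   vertex 4.2 0.5 1.2
  endloop
 endfacet
 facet normal -0.125 -0.775 0.619
  outer loop
   vertex 4.4 0.7 3.5
   vertex 4.5 2.6 5.9
   vertex 0.2 1.3 3.4
  endloop
 endfacet
 facet normal -0.143 -0.985 0.098
  outer loop
   vertex 4.4 0.7 3.5
   vertex 0.2 1.3 3.4
   vertex 4.2 0.5 1.2
  endloop
 endfacet
 facet normal 0.994 0.064 -0.092
  outer loop
   vertex 4.4 0.7 3.5
   vertex 4.2 0.5 1.2
   vertex 4.5 2.6 5.9
  endloop
 endfacet
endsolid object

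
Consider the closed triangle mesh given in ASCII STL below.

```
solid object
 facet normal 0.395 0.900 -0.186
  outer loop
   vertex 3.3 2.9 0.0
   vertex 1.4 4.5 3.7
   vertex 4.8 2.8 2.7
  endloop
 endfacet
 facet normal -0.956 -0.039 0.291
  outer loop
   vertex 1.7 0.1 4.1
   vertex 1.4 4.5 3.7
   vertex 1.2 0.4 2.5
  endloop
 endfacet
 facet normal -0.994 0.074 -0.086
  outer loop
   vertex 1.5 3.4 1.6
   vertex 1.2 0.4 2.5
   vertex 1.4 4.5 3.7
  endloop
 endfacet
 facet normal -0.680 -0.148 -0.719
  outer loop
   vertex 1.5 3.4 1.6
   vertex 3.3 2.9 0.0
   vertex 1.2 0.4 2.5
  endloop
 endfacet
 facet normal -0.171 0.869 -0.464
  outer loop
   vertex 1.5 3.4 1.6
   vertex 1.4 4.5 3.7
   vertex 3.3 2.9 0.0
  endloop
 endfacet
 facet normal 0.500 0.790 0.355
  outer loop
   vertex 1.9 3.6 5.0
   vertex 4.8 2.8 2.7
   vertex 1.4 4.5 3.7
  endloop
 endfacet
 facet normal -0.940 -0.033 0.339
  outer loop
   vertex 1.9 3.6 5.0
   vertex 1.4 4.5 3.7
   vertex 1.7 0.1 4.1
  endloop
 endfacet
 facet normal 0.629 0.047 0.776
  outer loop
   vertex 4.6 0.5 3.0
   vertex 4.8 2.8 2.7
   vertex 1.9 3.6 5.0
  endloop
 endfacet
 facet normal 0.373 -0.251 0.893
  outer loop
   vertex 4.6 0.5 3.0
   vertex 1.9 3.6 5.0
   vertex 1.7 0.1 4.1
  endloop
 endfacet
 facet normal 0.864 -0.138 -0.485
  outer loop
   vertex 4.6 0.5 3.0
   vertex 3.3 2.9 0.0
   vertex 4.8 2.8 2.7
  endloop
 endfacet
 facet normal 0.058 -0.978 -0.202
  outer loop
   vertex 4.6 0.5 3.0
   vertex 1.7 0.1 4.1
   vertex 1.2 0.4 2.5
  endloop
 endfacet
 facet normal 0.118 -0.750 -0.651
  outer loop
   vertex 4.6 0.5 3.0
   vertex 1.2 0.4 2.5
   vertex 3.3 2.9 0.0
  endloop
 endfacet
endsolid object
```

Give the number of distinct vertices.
8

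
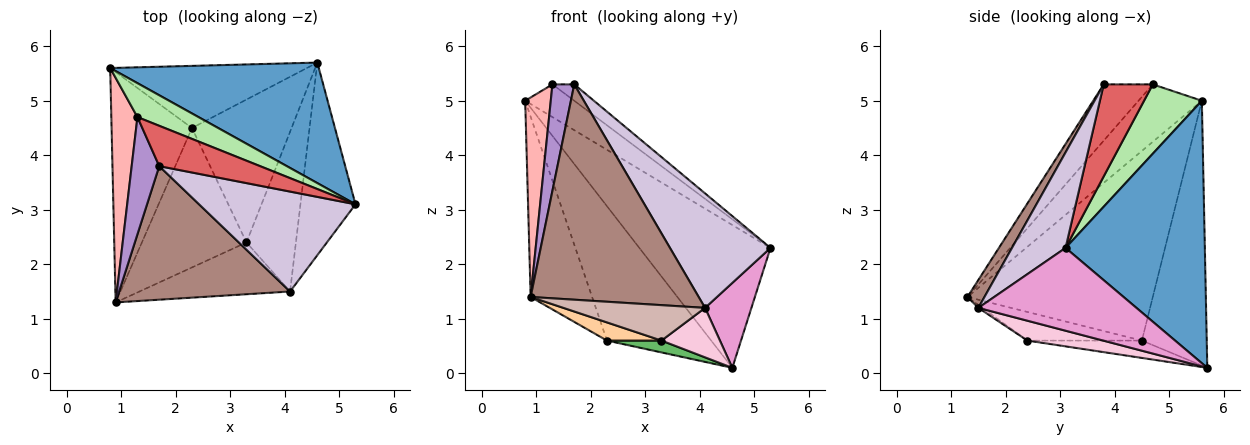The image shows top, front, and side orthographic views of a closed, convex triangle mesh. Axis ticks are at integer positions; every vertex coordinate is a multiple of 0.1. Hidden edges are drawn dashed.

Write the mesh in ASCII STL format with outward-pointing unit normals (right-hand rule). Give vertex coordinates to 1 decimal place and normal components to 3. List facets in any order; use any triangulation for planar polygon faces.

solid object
 facet normal 0.630 0.593 0.501
  outer loop
   vertex 4.6 5.7 0.1
   vertex 0.8 5.6 5.0
   vertex 5.3 3.1 2.3
  endloop
 endfacet
 facet normal -0.881 0.292 -0.373
  outer loop
   vertex 2.3 4.5 0.6
   vertex 0.9 1.3 1.4
   vertex 0.8 5.6 5.0
  endloop
 endfacet
 facet normal -0.492 0.790 -0.365
  outer loop
   vertex 2.3 4.5 0.6
   vertex 0.8 5.6 5.0
   vertex 4.6 5.7 0.1
  endloop
 endfacet
 facet normal -0.262 -0.125 -0.957
  outer loop
   vertex 3.3 2.4 0.6
   vertex 0.9 1.3 1.4
   vertex 2.3 4.5 0.6
  endloop
 endfacet
 facet normal -0.171 -0.081 -0.982
  outer loop
   vertex 3.3 2.4 0.6
   vertex 2.3 4.5 0.6
   vertex 4.6 5.7 0.1
  endloop
 endfacet
 facet normal 0.633 0.537 0.557
  outer loop
   vertex 1.3 4.7 5.3
   vertex 5.3 3.1 2.3
   vertex 0.8 5.6 5.0
  endloop
 endfacet
 facet normal 0.646 0.287 0.708
  outer loop
   vertex 1.3 4.7 5.3
   vertex 1.7 3.8 5.3
   vertex 5.3 3.1 2.3
  endloop
 endfacet
 facet normal -0.854 -0.345 0.389
  outer loop
   vertex 1.3 4.7 5.3
   vertex 0.8 5.6 5.0
   vertex 0.9 1.3 1.4
  endloop
 endfacet
 facet normal -0.834 -0.371 0.409
  outer loop
   vertex 1.3 4.7 5.3
   vertex 0.9 1.3 1.4
   vertex 1.7 3.8 5.3
  endloop
 endfacet
 facet normal 0.373 -0.699 0.610
  outer loop
   vertex 4.1 1.5 1.2
   vertex 5.3 3.1 2.3
   vertex 1.7 3.8 5.3
  endloop
 endfacet
 facet normal 0.086 -0.847 0.525
  outer loop
   vertex 4.1 1.5 1.2
   vertex 1.7 3.8 5.3
   vertex 0.9 1.3 1.4
  endloop
 endfacet
 facet normal -0.016 -0.565 -0.825
  outer loop
   vertex 4.1 1.5 1.2
   vertex 0.9 1.3 1.4
   vertex 3.3 2.4 0.6
  endloop
 endfacet
 facet normal 0.809 -0.237 -0.538
  outer loop
   vertex 4.1 1.5 1.2
   vertex 4.6 5.7 0.1
   vertex 5.3 3.1 2.3
  endloop
 endfacet
 facet normal 0.358 -0.276 -0.892
  outer loop
   vertex 4.1 1.5 1.2
   vertex 3.3 2.4 0.6
   vertex 4.6 5.7 0.1
  endloop
 endfacet
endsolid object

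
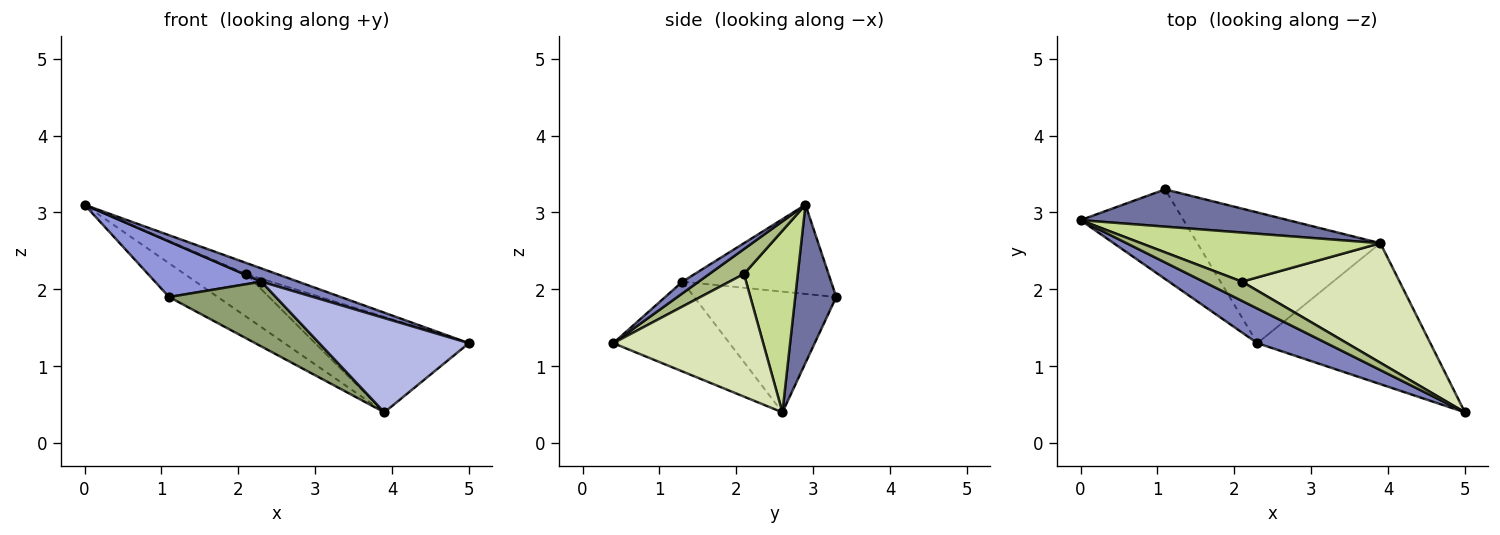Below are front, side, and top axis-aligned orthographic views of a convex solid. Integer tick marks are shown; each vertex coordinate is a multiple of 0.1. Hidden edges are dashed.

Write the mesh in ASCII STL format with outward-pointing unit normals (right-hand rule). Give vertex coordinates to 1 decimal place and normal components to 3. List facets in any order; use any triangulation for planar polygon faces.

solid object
 facet normal 0.492 0.584 0.646
  outer loop
   vertex 1.1 3.3 1.9
   vertex 0.0 2.9 3.1
   vertex 3.9 2.6 0.4
  endloop
 endfacet
 facet normal 0.156 -0.353 0.923
  outer loop
   vertex 2.3 1.3 2.1
   vertex 5.0 0.4 1.3
   vertex 0.0 2.9 3.1
  endloop
 endfacet
 facet normal -0.593 -0.424 -0.685
  outer loop
   vertex 2.3 1.3 2.1
   vertex 0.0 2.9 3.1
   vertex 1.1 3.3 1.9
  endloop
 endfacet
 facet normal -0.396 -0.510 -0.763
  outer loop
   vertex 2.3 1.3 2.1
   vertex 3.9 2.6 0.4
   vertex 5.0 0.4 1.3
  endloop
 endfacet
 facet normal -0.509 -0.382 -0.771
  outer loop
   vertex 2.3 1.3 2.1
   vertex 1.1 3.3 1.9
   vertex 3.9 2.6 0.4
  endloop
 endfacet
 facet normal 0.490 0.435 0.756
  outer loop
   vertex 2.1 2.1 2.2
   vertex 0.0 2.9 3.1
   vertex 5.0 0.4 1.3
  endloop
 endfacet
 facet normal 0.497 0.568 0.655
  outer loop
   vertex 2.1 2.1 2.2
   vertex 3.9 2.6 0.4
   vertex 0.0 2.9 3.1
  endloop
 endfacet
 facet normal 0.520 0.533 0.668
  outer loop
   vertex 2.1 2.1 2.2
   vertex 5.0 0.4 1.3
   vertex 3.9 2.6 0.4
  endloop
 endfacet
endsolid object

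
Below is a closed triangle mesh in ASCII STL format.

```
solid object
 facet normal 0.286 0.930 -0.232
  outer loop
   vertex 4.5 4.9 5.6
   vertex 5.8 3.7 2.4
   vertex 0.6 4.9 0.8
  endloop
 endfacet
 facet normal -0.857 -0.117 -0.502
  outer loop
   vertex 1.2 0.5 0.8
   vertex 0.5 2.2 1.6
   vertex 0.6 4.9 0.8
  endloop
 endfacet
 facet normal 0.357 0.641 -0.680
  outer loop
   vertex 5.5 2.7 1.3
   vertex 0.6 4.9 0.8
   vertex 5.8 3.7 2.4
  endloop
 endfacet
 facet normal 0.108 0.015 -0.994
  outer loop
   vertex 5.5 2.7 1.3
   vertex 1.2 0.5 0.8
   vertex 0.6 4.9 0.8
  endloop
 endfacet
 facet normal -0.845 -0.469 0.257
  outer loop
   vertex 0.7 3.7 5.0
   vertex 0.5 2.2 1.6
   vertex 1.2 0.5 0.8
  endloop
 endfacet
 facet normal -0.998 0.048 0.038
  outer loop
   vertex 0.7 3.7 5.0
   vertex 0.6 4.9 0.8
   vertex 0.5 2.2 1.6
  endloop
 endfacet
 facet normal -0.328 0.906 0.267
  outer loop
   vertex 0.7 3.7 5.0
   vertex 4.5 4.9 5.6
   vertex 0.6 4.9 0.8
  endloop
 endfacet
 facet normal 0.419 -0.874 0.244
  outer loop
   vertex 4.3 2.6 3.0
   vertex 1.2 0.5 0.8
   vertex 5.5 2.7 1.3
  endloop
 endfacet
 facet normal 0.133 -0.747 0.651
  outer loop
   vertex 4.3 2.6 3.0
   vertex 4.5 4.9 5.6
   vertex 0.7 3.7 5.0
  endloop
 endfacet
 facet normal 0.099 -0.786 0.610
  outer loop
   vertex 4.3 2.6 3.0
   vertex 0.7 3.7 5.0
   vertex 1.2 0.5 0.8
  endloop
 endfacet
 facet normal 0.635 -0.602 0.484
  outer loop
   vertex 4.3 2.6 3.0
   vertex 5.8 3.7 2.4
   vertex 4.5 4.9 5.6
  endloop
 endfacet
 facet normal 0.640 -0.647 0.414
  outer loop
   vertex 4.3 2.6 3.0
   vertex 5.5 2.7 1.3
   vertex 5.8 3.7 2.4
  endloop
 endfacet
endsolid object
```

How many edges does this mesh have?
18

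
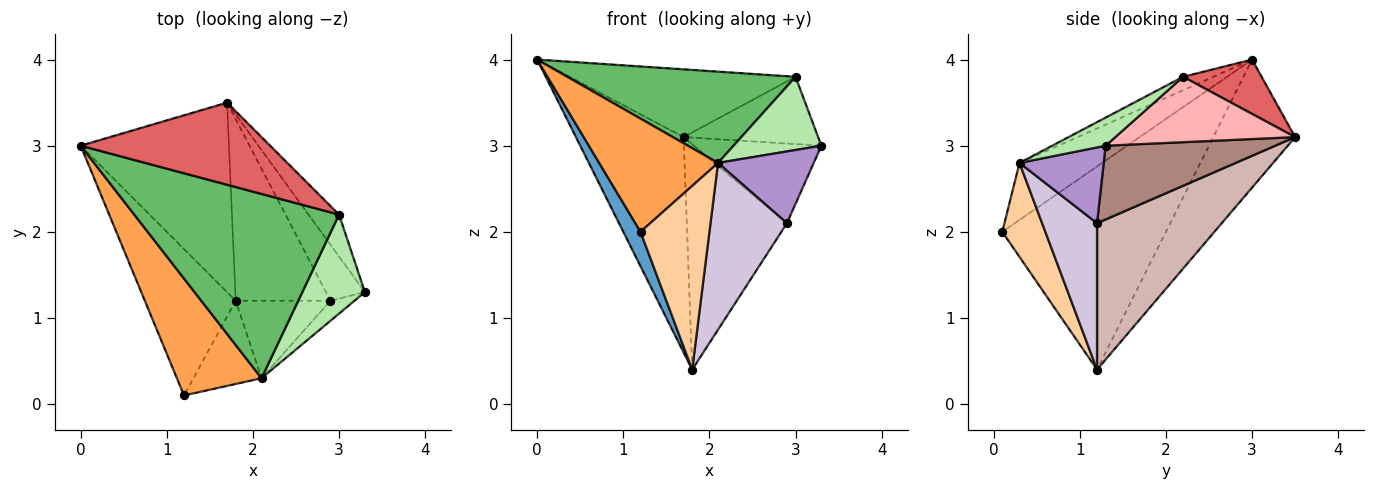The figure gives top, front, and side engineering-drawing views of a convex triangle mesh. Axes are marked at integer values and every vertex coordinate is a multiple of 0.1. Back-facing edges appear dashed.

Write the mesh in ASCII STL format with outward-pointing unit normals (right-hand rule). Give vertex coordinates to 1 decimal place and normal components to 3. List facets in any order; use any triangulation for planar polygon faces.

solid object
 facet normal -0.909 -0.096 -0.406
  outer loop
   vertex 1.8 1.2 0.4
   vertex 1.2 0.1 2.0
   vertex 0.0 3.0 4.0
  endloop
 endfacet
 facet normal -0.496 0.652 -0.574
  outer loop
   vertex 1.7 3.5 3.1
   vertex 1.8 1.2 0.4
   vertex 0.0 3.0 4.0
  endloop
 endfacet
 facet normal -0.436 -0.626 0.647
  outer loop
   vertex 2.1 0.3 2.8
   vertex 0.0 3.0 4.0
   vertex 1.2 0.1 2.0
  endloop
 endfacet
 facet normal 0.495 -0.792 -0.359
  outer loop
   vertex 2.1 0.3 2.8
   vertex 1.2 0.1 2.0
   vertex 1.8 1.2 0.4
  endloop
 endfacet
 facet normal -0.059 -0.443 0.895
  outer loop
   vertex 3.0 2.2 3.8
   vertex 0.0 3.0 4.0
   vertex 2.1 0.3 2.8
  endloop
 endfacet
 facet normal 0.340 -0.559 0.756
  outer loop
   vertex 3.0 2.2 3.8
   vertex 2.1 0.3 2.8
   vertex 3.3 1.3 3.0
  endloop
 endfacet
 facet normal 0.216 0.621 0.753
  outer loop
   vertex 3.0 2.2 3.8
   vertex 1.7 3.5 3.1
   vertex 0.0 3.0 4.0
  endloop
 endfacet
 facet normal 0.750 0.561 -0.350
  outer loop
   vertex 3.0 2.2 3.8
   vertex 3.3 1.3 3.0
   vertex 1.7 3.5 3.1
  endloop
 endfacet
 facet normal 0.646 -0.735 -0.206
  outer loop
   vertex 2.9 1.2 2.1
   vertex 3.3 1.3 3.0
   vertex 2.1 0.3 2.8
  endloop
 endfacet
 facet normal 0.546 -0.760 -0.353
  outer loop
   vertex 2.9 1.2 2.1
   vertex 2.1 0.3 2.8
   vertex 1.8 1.2 0.4
  endloop
 endfacet
 facet normal 0.737 0.553 -0.389
  outer loop
   vertex 2.9 1.2 2.1
   vertex 1.7 3.5 3.1
   vertex 3.3 1.3 3.0
  endloop
 endfacet
 facet normal 0.696 0.559 -0.450
  outer loop
   vertex 2.9 1.2 2.1
   vertex 1.8 1.2 0.4
   vertex 1.7 3.5 3.1
  endloop
 endfacet
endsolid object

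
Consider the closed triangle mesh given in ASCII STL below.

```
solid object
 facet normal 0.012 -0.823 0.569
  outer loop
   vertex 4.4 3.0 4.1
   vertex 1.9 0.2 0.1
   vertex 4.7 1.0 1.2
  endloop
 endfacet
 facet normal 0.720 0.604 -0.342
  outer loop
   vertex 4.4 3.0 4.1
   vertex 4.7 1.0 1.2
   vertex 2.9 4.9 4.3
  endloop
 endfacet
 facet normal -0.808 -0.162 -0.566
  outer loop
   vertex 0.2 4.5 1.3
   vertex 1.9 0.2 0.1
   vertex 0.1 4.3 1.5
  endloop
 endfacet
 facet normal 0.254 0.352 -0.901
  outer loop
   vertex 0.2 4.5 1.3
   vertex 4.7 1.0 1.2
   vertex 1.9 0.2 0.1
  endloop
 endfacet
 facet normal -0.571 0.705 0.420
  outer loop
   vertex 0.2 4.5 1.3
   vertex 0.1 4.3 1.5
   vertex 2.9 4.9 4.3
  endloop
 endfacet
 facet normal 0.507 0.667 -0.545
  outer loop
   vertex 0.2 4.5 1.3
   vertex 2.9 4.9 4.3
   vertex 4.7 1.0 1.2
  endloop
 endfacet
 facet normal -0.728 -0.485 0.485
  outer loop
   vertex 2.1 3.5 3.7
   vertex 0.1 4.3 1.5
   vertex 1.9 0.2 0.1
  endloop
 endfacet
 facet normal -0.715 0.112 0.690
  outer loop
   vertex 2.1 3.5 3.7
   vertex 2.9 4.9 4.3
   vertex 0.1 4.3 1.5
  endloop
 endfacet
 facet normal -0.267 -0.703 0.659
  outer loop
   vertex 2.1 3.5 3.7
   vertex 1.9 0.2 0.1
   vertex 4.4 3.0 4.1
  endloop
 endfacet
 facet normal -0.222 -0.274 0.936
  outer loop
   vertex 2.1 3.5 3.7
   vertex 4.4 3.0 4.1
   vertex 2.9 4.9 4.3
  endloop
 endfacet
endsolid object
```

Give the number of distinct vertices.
7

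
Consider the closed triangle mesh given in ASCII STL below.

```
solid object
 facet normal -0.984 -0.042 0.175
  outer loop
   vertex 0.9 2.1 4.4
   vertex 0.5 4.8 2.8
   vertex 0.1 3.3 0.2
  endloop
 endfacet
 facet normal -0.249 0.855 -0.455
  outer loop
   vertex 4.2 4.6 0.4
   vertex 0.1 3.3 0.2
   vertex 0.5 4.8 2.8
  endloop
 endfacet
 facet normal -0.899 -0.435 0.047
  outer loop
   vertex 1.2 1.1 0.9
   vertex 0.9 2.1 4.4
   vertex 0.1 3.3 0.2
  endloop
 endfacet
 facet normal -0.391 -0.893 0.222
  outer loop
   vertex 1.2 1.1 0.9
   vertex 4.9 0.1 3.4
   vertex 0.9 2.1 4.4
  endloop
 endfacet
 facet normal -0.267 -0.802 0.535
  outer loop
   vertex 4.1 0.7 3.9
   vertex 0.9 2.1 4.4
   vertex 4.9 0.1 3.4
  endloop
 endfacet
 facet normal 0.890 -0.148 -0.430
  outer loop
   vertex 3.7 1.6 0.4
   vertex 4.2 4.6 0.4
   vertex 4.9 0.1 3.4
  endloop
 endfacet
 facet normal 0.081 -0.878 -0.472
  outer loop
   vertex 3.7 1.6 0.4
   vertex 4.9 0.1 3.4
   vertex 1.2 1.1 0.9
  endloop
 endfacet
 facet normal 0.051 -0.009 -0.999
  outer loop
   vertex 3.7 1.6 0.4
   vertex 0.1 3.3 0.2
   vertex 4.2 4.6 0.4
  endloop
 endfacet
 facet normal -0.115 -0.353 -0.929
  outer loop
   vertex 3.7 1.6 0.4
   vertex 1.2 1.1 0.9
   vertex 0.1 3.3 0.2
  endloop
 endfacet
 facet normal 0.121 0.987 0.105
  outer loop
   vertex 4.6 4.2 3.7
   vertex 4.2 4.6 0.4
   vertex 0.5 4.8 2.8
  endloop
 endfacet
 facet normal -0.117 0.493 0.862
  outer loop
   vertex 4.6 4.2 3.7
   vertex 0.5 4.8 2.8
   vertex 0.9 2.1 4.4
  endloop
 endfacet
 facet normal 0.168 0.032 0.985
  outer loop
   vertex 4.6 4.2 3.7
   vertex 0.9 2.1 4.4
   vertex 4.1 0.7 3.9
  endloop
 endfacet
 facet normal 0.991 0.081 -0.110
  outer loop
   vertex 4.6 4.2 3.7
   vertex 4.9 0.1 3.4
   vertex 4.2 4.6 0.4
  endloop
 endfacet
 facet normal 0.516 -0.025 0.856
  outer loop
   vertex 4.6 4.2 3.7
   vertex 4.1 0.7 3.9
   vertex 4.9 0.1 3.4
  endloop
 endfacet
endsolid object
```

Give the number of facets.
14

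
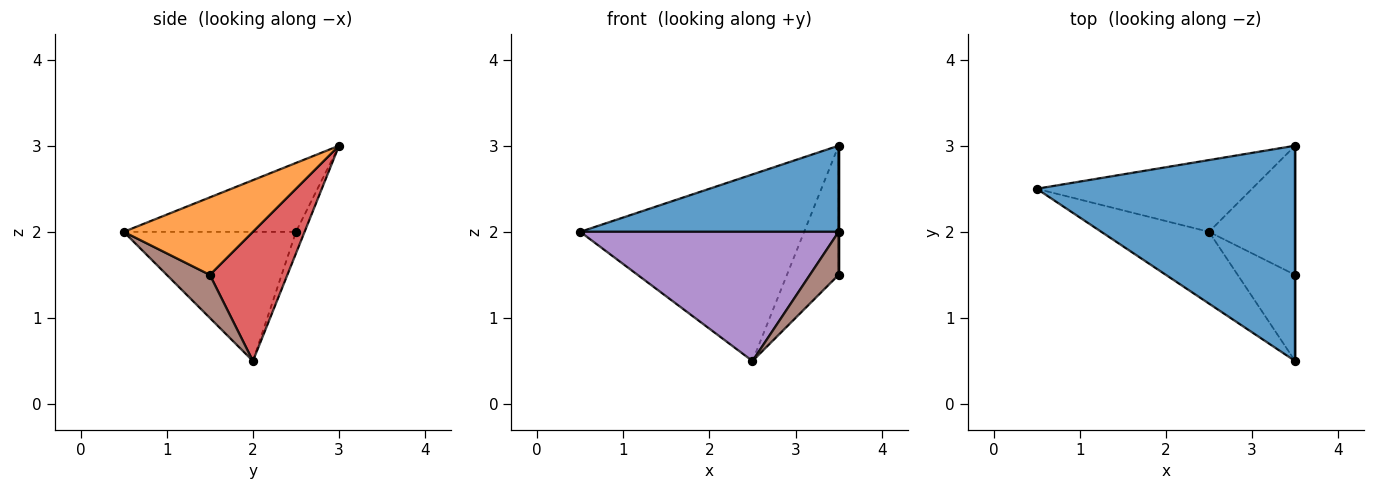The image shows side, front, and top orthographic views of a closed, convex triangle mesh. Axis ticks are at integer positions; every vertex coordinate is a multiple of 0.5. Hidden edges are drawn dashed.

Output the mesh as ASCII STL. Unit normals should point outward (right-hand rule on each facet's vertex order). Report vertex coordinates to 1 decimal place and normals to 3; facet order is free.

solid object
 facet normal -0.240 -0.361 0.901
  outer loop
   vertex 3.5 0.5 2.0
   vertex 3.5 3.0 3.0
   vertex 0.5 2.5 2.0
  endloop
 endfacet
 facet normal 1.000 0.000 0.000
  outer loop
   vertex 3.5 0.5 2.0
   vertex 3.5 1.5 1.5
   vertex 3.5 3.0 3.0
  endloop
 endfacet
 facet normal -0.036 0.933 -0.359
  outer loop
   vertex 2.5 2.0 0.5
   vertex 0.5 2.5 2.0
   vertex 3.5 3.0 3.0
  endloop
 endfacet
 facet normal 0.728 0.485 -0.485
  outer loop
   vertex 2.5 2.0 0.5
   vertex 3.5 3.0 3.0
   vertex 3.5 1.5 1.5
  endloop
 endfacet
 facet normal -0.504 -0.755 -0.420
  outer loop
   vertex 2.5 2.0 0.5
   vertex 3.5 0.5 2.0
   vertex 0.5 2.5 2.0
  endloop
 endfacet
 facet normal 0.557 -0.371 -0.743
  outer loop
   vertex 2.5 2.0 0.5
   vertex 3.5 1.5 1.5
   vertex 3.5 0.5 2.0
  endloop
 endfacet
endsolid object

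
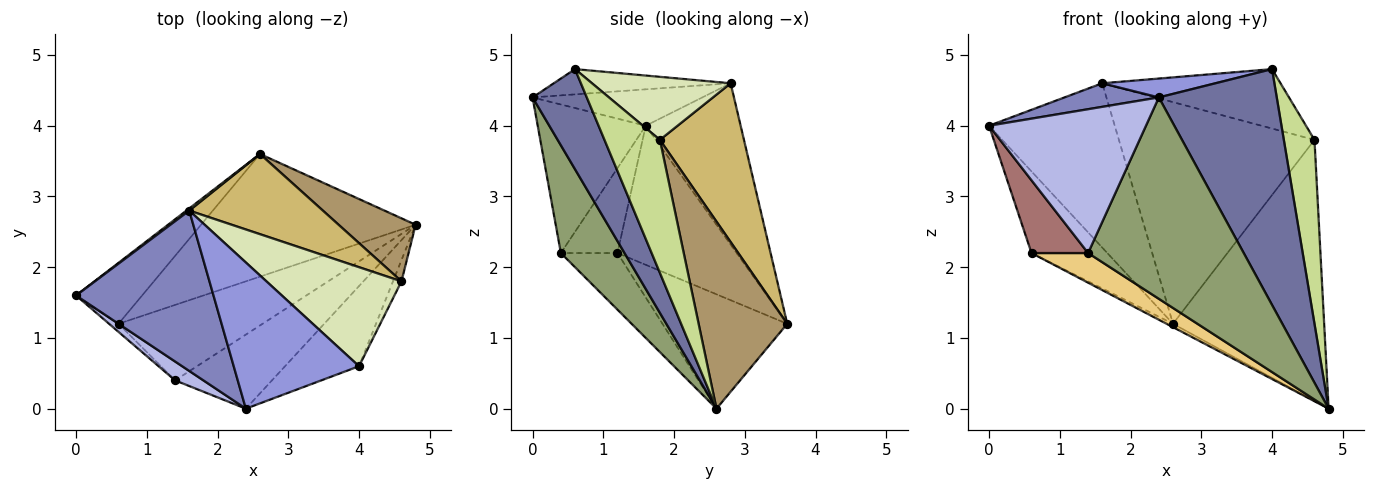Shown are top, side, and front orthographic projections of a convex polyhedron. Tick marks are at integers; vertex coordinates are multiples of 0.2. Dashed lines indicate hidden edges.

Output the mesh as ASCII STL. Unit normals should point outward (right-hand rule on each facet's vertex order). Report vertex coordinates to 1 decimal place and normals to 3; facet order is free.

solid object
 facet normal 0.399 -0.868 -0.295
  outer loop
   vertex 4.0 0.6 4.8
   vertex 2.4 0.0 4.4
   vertex 4.8 2.6 0.0
  endloop
 endfacet
 facet normal -0.253 -0.141 0.957
  outer loop
   vertex 1.6 2.8 4.6
   vertex 0.0 1.6 4.0
   vertex 2.4 0.0 4.4
  endloop
 endfacet
 facet normal -0.196 -0.125 0.973
  outer loop
   vertex 1.6 2.8 4.6
   vertex 2.4 0.0 4.4
   vertex 4.0 0.6 4.8
  endloop
 endfacet
 facet normal -0.564 -0.819 0.107
  outer loop
   vertex 1.4 0.4 2.2
   vertex 2.4 0.0 4.4
   vertex 0.0 1.6 4.0
  endloop
 endfacet
 facet normal 0.358 -0.876 -0.322
  outer loop
   vertex 1.4 0.4 2.2
   vertex 4.8 2.6 0.0
   vertex 2.4 0.0 4.4
  endloop
 endfacet
 facet normal -0.603 0.798 0.011
  outer loop
   vertex 2.6 3.6 1.2
   vertex 0.0 1.6 4.0
   vertex 1.6 2.8 4.6
  endloop
 endfacet
 facet normal 0.874 -0.483 -0.056
  outer loop
   vertex 4.6 1.8 3.8
   vertex 4.0 0.6 4.8
   vertex 4.8 2.6 0.0
  endloop
 endfacet
 facet normal 0.372 0.478 0.796
  outer loop
   vertex 4.6 1.8 3.8
   vertex 1.6 2.8 4.6
   vertex 4.0 0.6 4.8
  endloop
 endfacet
 facet normal 0.495 0.845 0.204
  outer loop
   vertex 4.6 1.8 3.8
   vertex 4.8 2.6 0.0
   vertex 2.6 3.6 1.2
  endloop
 endfacet
 facet normal 0.375 0.872 0.315
  outer loop
   vertex 4.6 1.8 3.8
   vertex 2.6 3.6 1.2
   vertex 1.6 2.8 4.6
  endloop
 endfacet
 facet normal -0.343 -0.343 -0.874
  outer loop
   vertex 0.6 1.2 2.2
   vertex 4.8 2.6 0.0
   vertex 1.4 0.4 2.2
  endloop
 endfacet
 facet normal -0.470 0.024 -0.882
  outer loop
   vertex 0.6 1.2 2.2
   vertex 2.6 3.6 1.2
   vertex 4.8 2.6 0.0
  endloop
 endfacet
 facet normal -0.705 -0.705 -0.078
  outer loop
   vertex 0.6 1.2 2.2
   vertex 1.4 0.4 2.2
   vertex 0.0 1.6 4.0
  endloop
 endfacet
 facet normal -0.783 0.498 -0.372
  outer loop
   vertex 0.6 1.2 2.2
   vertex 0.0 1.6 4.0
   vertex 2.6 3.6 1.2
  endloop
 endfacet
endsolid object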